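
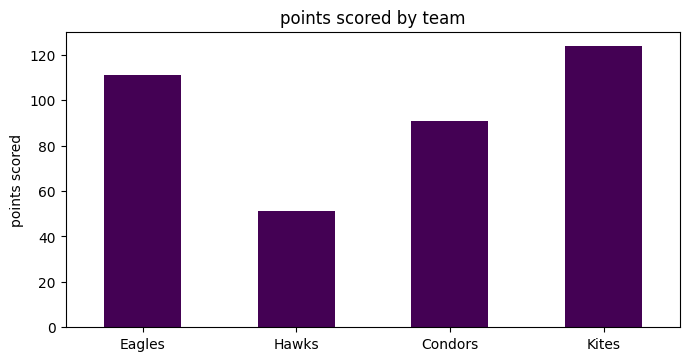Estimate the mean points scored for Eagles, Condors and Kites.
≈ 113

(120 + 100 + 120) / 3 ≈ 113.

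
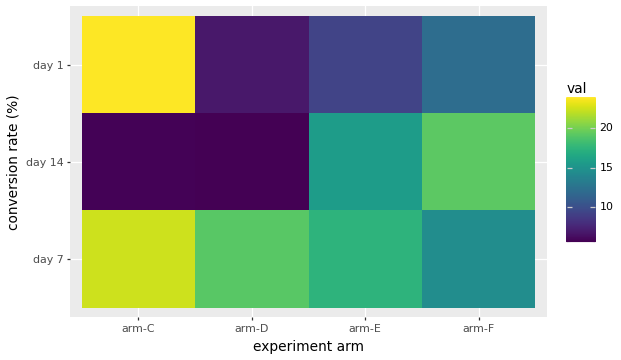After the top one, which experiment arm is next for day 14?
arm-E

Top 3 for day 14: arm-F ≈ 20, arm-E ≈ 16, arm-C ≈ 6.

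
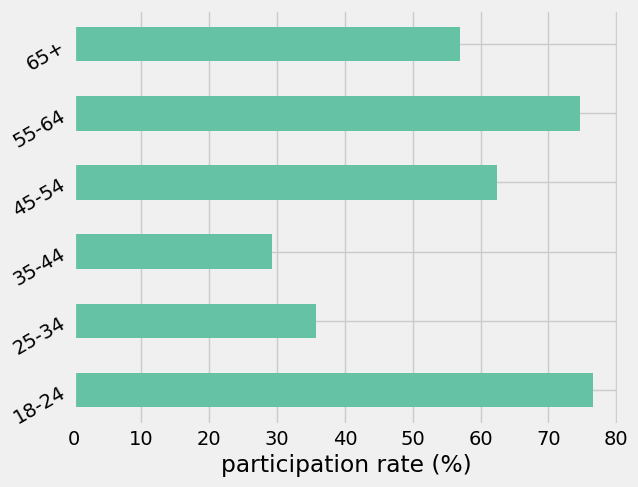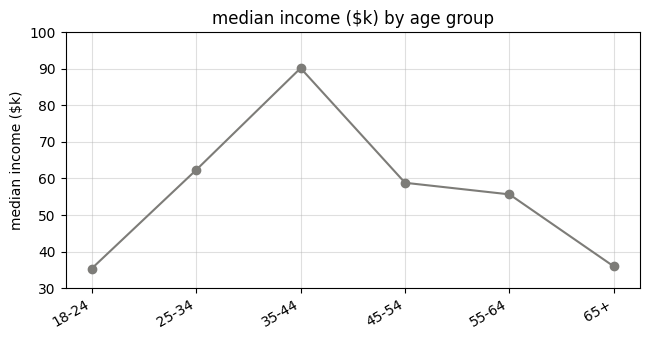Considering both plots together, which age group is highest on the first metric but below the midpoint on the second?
18-24

Chart 2 median median income ($k) ≈ 60; below-median age groups: 18-24, 55-64, 65+. Among those, 18-24 has the highest participation rate (%) (≈ 80).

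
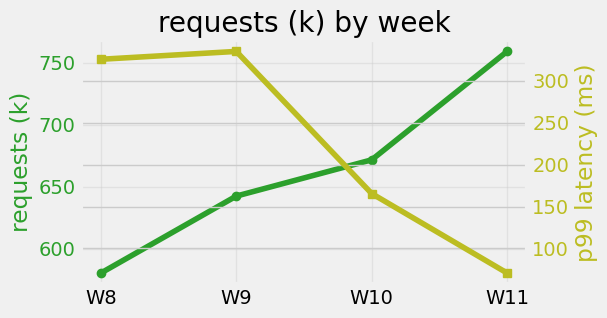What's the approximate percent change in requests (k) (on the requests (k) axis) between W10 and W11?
≈ +11.8%

W10 ≈ 680, W11 ≈ 760; (760 − 680) / 680 ≈ +11.8%.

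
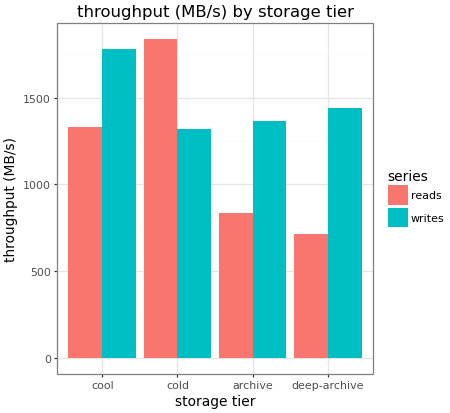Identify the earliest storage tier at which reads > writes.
cold

cool: reads ≈ 1400 vs writes ≈ 1800 (not yet); cold: reads ≈ 1800 vs writes ≈ 1400 (first crossover).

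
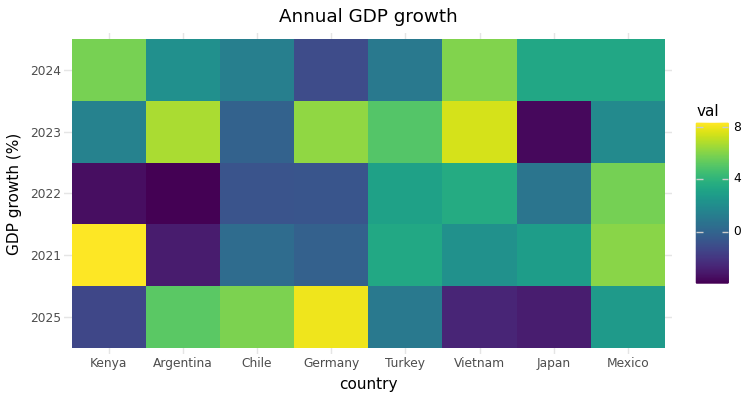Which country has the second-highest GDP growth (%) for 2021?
Top 3 for 2021: Kenya ≈ 8, Mexico ≈ 6, Turkey ≈ 4.

Mexico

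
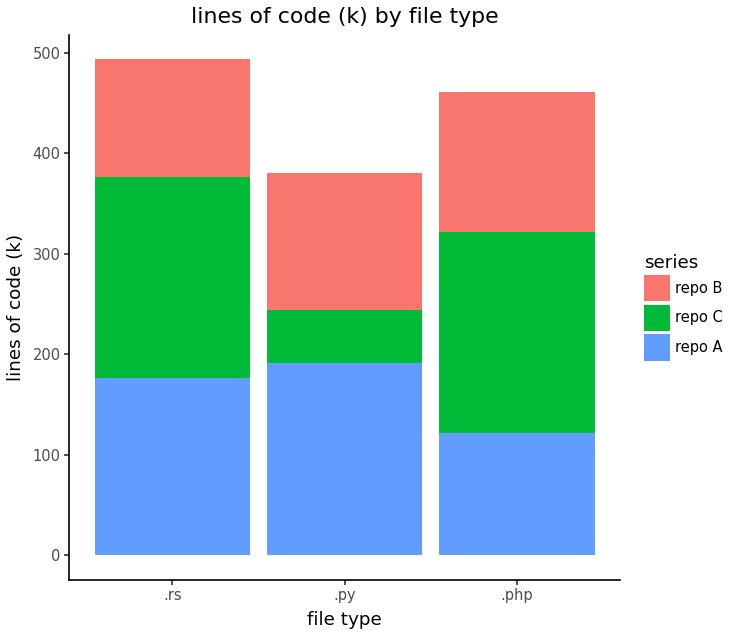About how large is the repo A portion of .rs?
≈ 200

repo A top ≈ 200, bottom ≈ 0; segment ≈ 200.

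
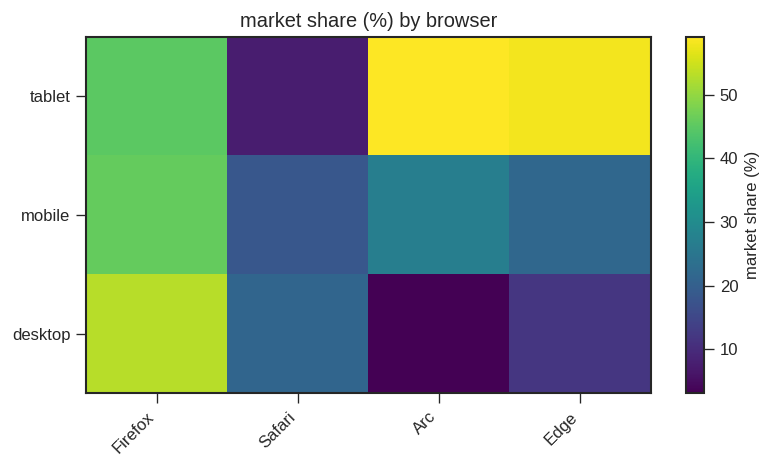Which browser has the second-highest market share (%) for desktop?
Top 3 for desktop: Firefox ≈ 55, Safari ≈ 20, Edge ≈ 10.

Safari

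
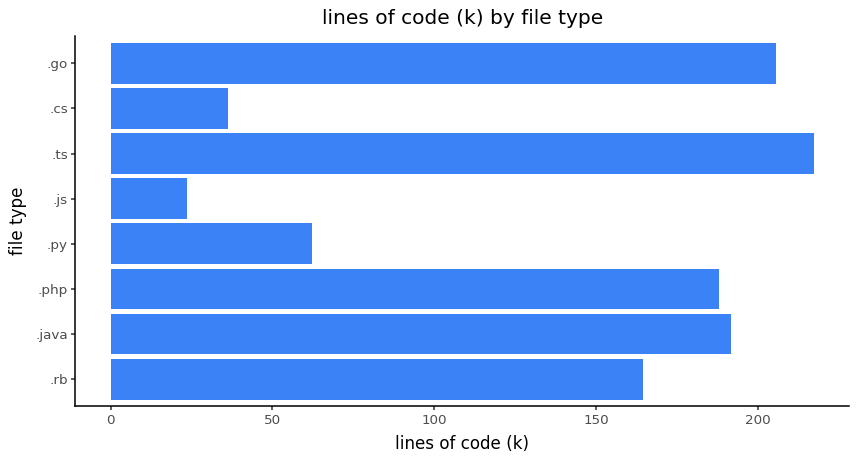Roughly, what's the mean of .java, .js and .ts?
(200 + 20 + 220) / 3 ≈ 147.

≈ 147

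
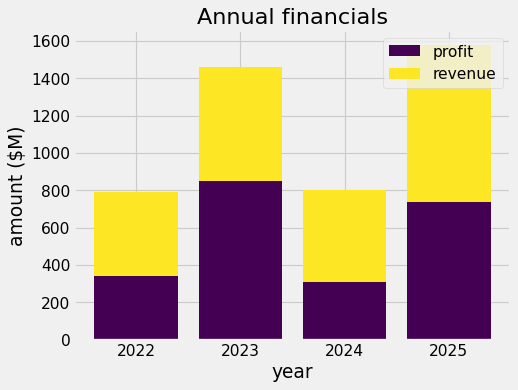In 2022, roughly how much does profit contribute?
profit top ≈ 400, bottom ≈ 0; segment ≈ 400.

≈ 400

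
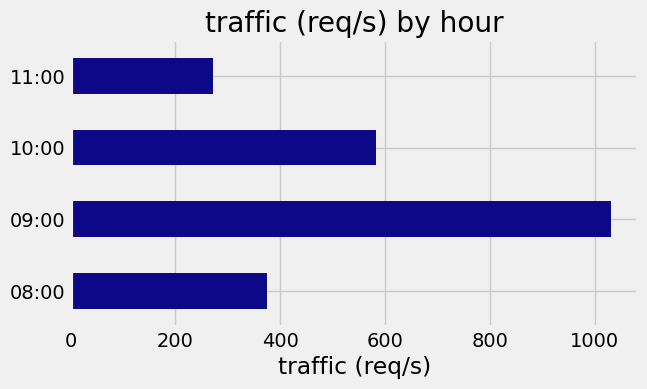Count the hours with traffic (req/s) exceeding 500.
Above 500: 09:00, 10:00.

2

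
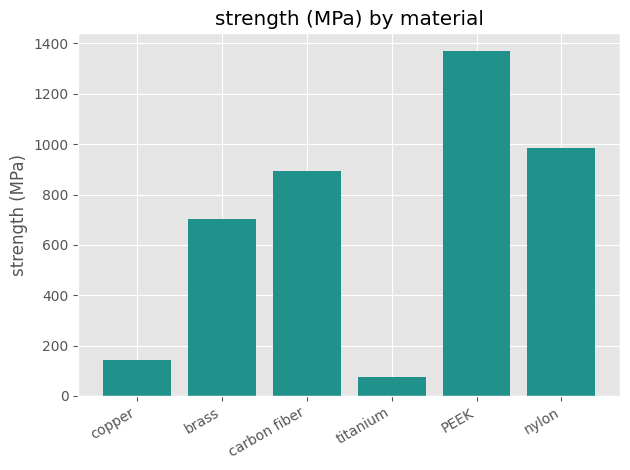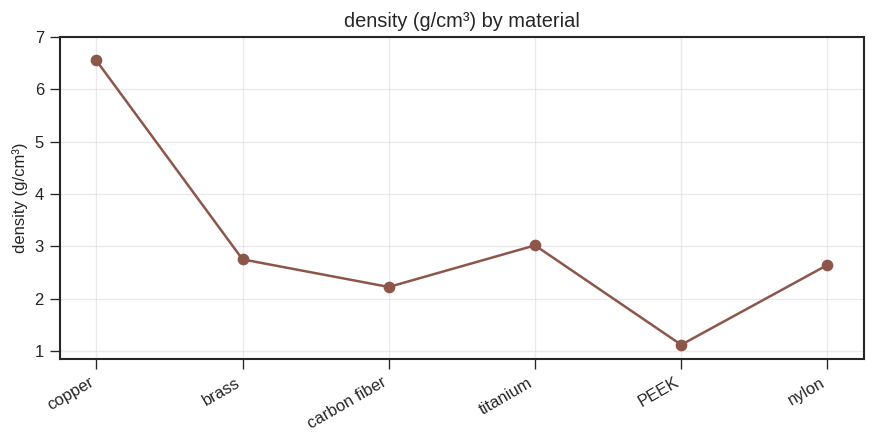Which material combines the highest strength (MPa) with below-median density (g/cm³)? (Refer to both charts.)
Chart 2 median density (g/cm³) ≈ 3; below-median materials: carbon fiber, PEEK, nylon. Among those, PEEK has the highest strength (MPa) (≈ 1400).

PEEK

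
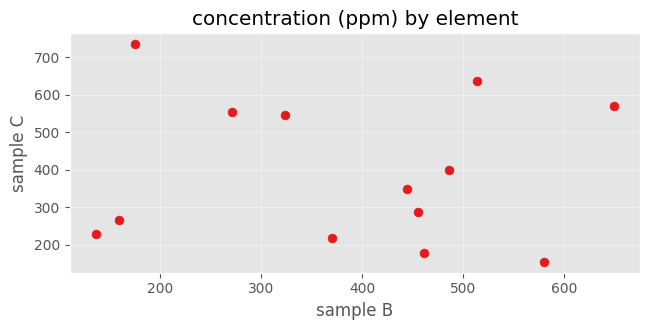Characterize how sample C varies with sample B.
Points are roughly uncorrelated; weak (|r| ≈ 0.1).

no clear correlation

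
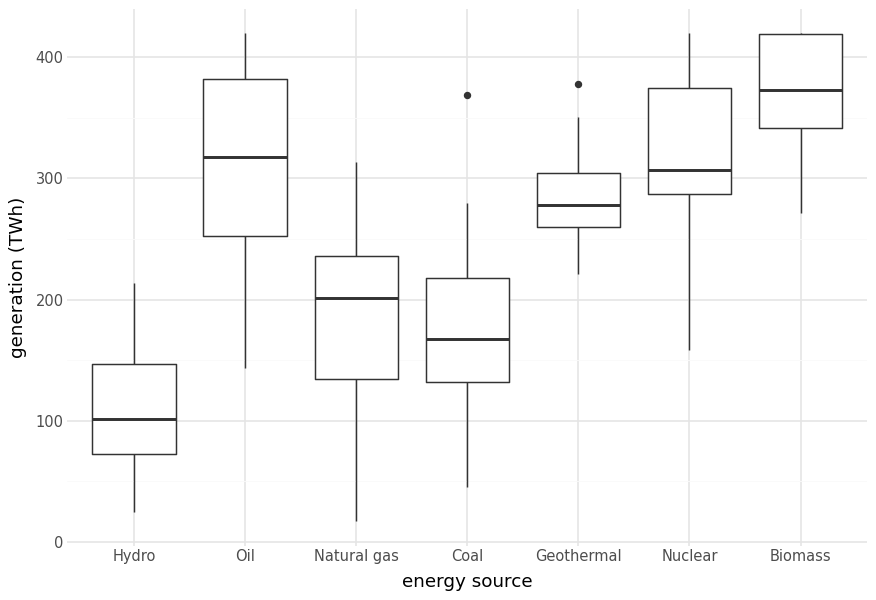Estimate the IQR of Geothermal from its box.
Q3 ≈ 300, Q1 ≈ 250; IQR ≈ 50.

≈ 50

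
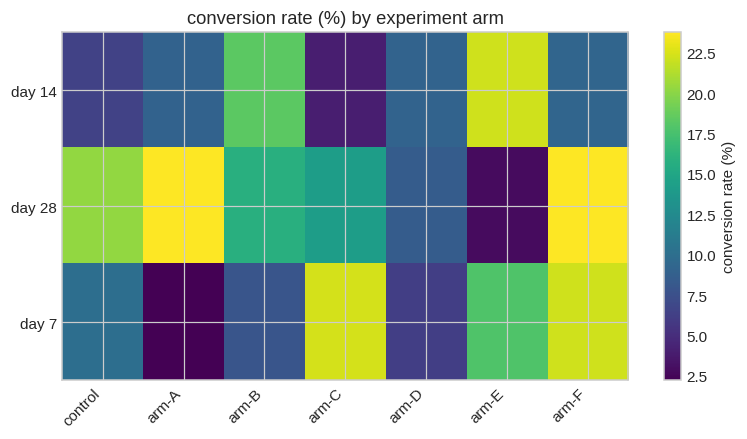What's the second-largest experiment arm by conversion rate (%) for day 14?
arm-B

Top 3 for day 14: arm-E ≈ 22, arm-B ≈ 18, arm-F ≈ 10.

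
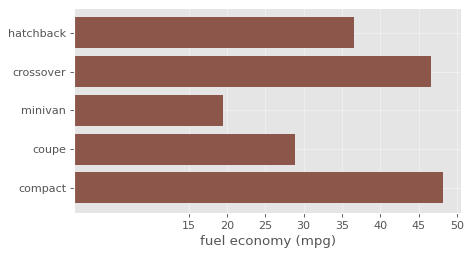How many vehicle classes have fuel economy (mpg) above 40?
Above 40: crossover, compact.

2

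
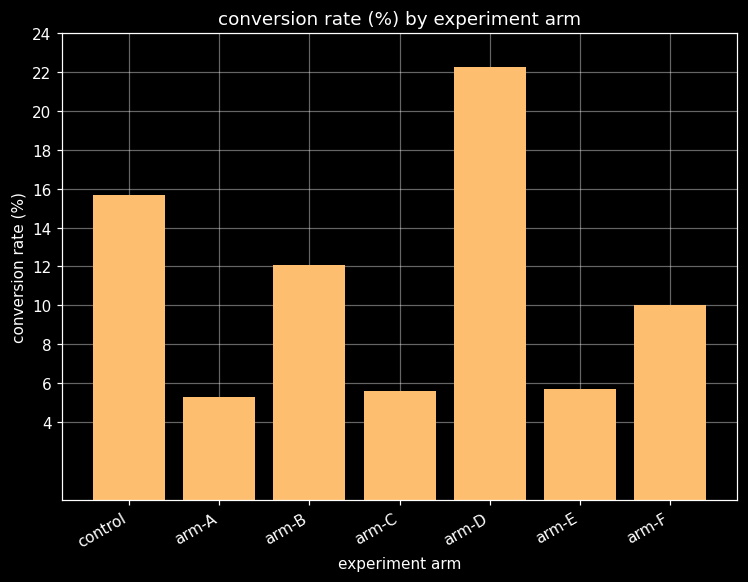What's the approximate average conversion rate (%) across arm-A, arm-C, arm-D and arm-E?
(6 + 6 + 22 + 6) / 4 ≈ 10.

≈ 10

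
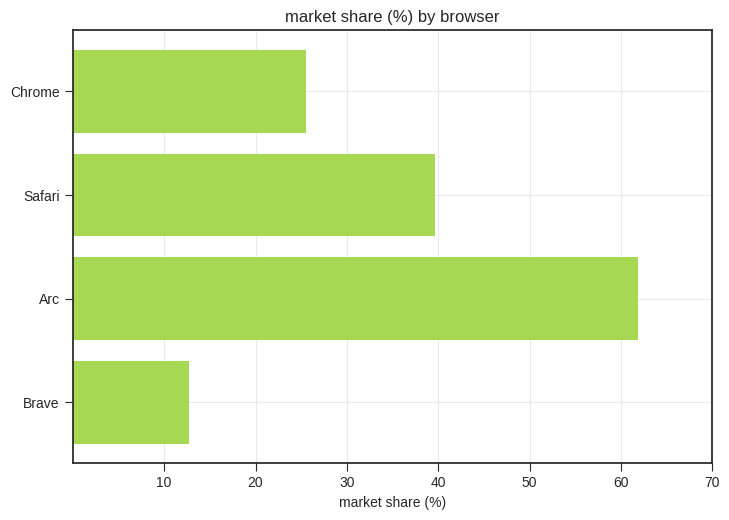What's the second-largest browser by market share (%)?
Top 3: Arc ≈ 60, Safari ≈ 40, Chrome ≈ 30.

Safari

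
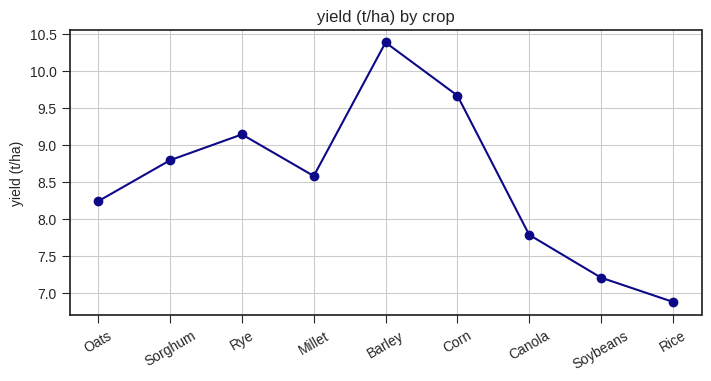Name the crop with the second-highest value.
Top 3: Barley ≈ 10.5, Corn ≈ 9.5, Rye ≈ 9.0.

Corn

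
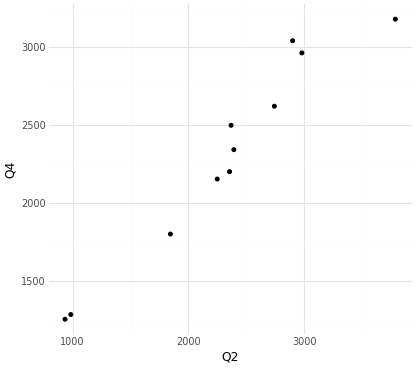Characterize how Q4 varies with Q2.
Points are positively correlated; strong (|r| ≈ 1.0).

positive, strong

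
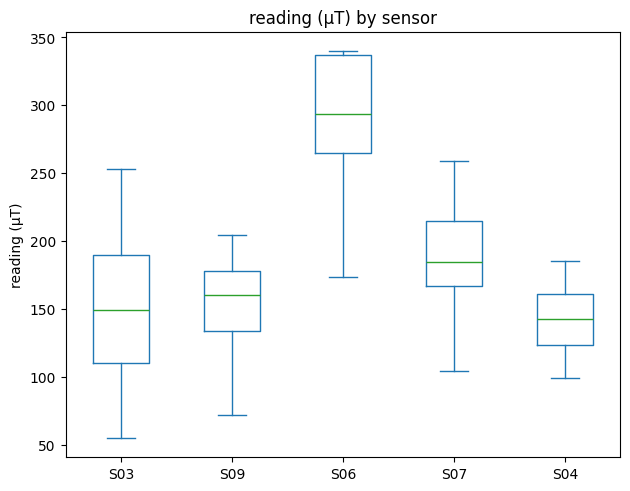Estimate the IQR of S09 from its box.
≈ 40

Q3 ≈ 180, Q1 ≈ 140; IQR ≈ 40.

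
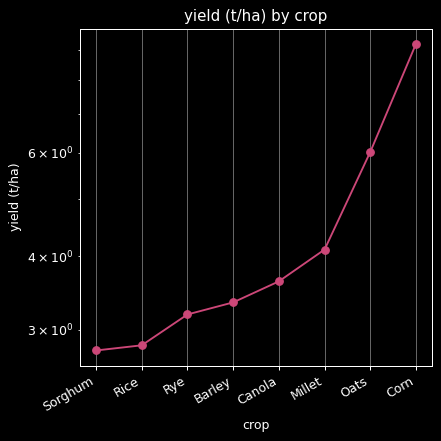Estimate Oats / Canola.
Oats ≈ 6, Canola ≈ 4; 6/4 ≈ 1.5.

≈ 1.5×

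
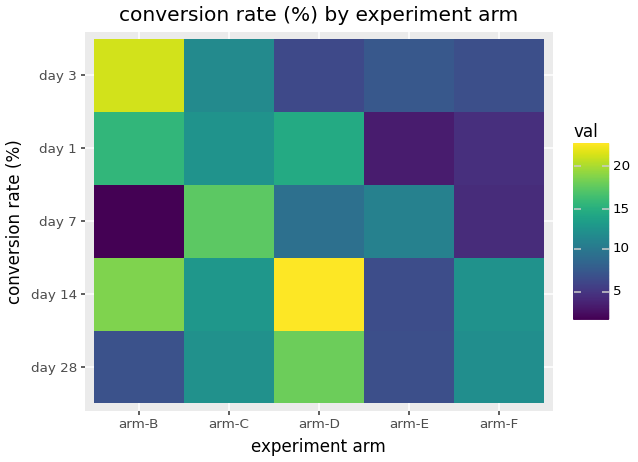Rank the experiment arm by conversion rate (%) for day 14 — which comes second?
Top 3 for day 14: arm-D ≈ 22, arm-B ≈ 18, arm-C ≈ 12.

arm-B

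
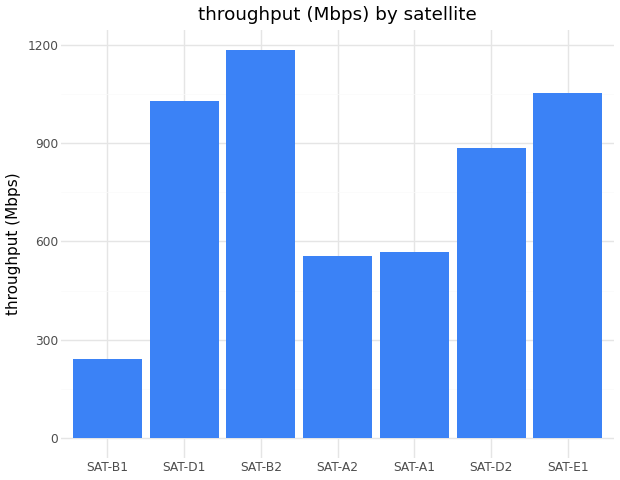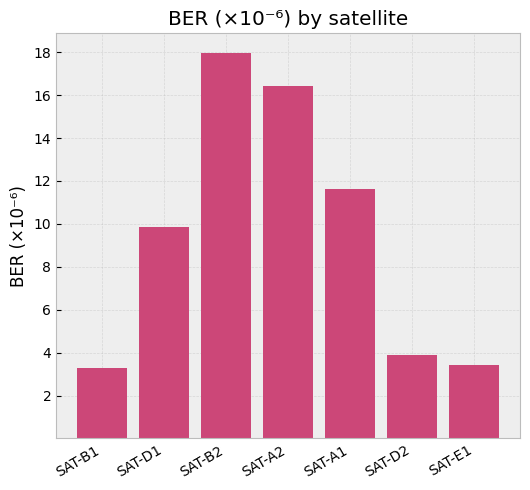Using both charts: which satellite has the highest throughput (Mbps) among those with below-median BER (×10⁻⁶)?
Chart 2 median BER (×10⁻⁶) ≈ 10; below-median satellites: SAT-B1, SAT-D2, SAT-E1. Among those, SAT-E1 has the highest throughput (Mbps) (≈ 1000).

SAT-E1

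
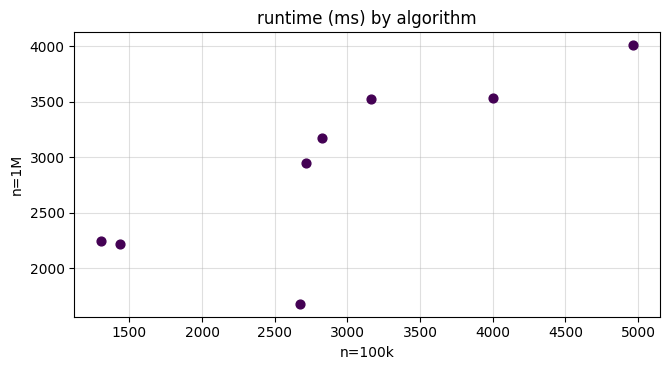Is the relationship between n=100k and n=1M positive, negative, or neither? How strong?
Points are positively correlated; strong (|r| ≈ 0.8).

positive, strong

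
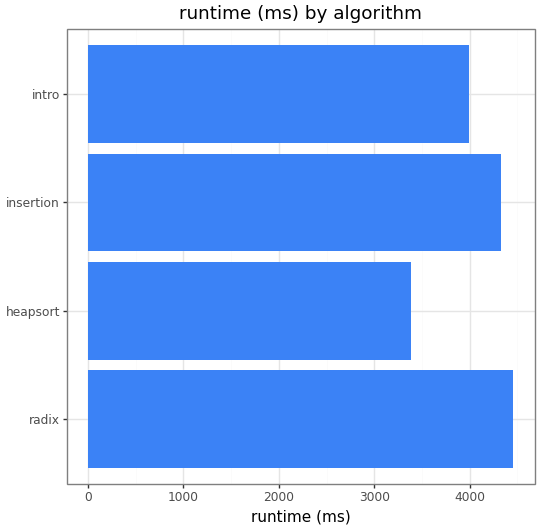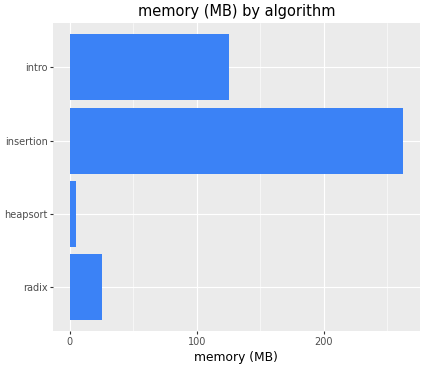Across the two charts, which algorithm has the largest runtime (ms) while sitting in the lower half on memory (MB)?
Chart 2 median memory (MB) ≈ 75; below-median algorithms: radix, heapsort. Among those, radix has the highest runtime (ms) (≈ 4500).

radix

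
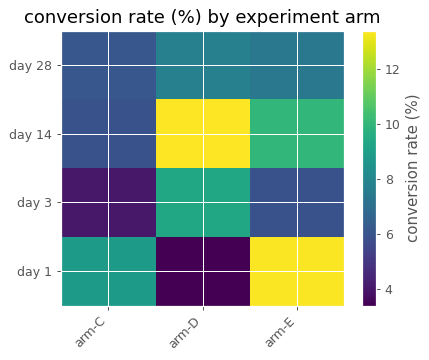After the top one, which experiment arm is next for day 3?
Top 3 for day 3: arm-D ≈ 9, arm-E ≈ 6, arm-C ≈ 4.

arm-E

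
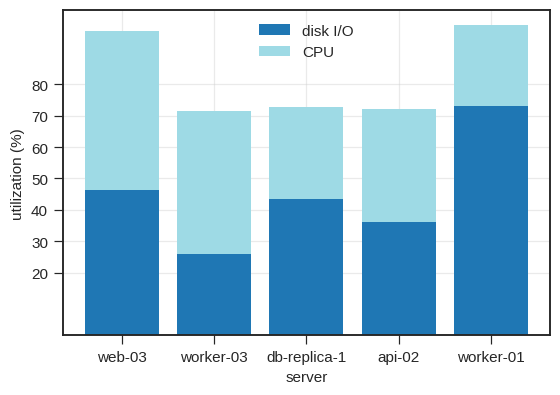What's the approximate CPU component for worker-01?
≈ 30

CPU top ≈ 100, bottom ≈ 70; segment ≈ 30.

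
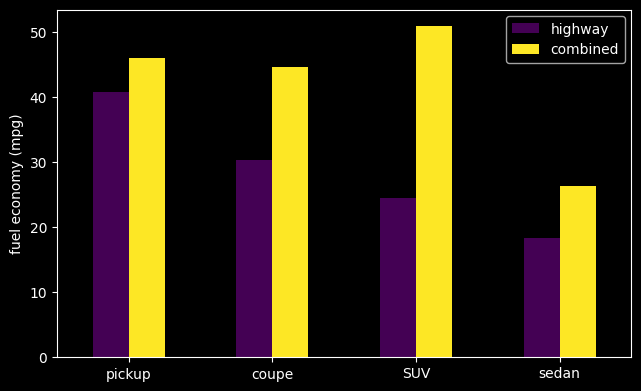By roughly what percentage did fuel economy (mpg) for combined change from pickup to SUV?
pickup ≈ 45, SUV ≈ 50; (50 − 45) / 45 ≈ +11.1%.

≈ +11.1%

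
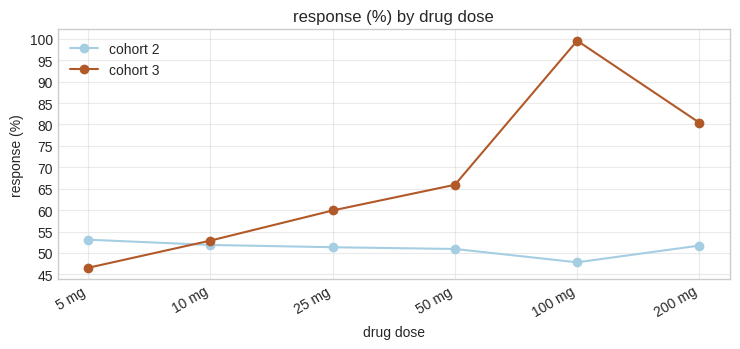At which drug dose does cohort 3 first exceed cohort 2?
5 mg: cohort 3 ≈ 45 vs cohort 2 ≈ 55 (not yet); 10 mg: cohort 3 ≈ 55 vs cohort 2 ≈ 50 (first crossover).

10 mg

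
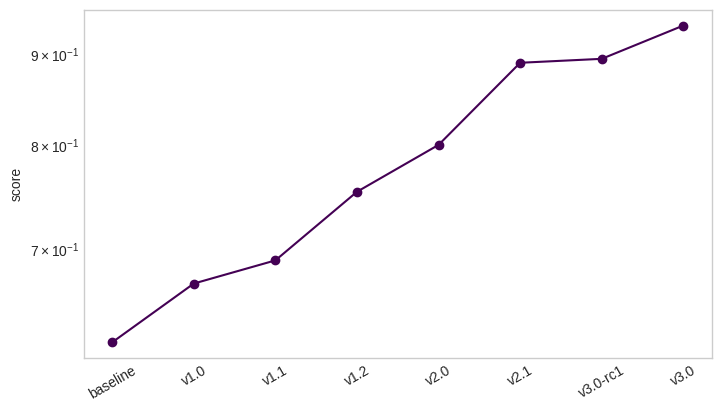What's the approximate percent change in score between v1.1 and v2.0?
v1.1 ≈ 0.70, v2.0 ≈ 0.80; (0.80 − 0.70) / 0.70 ≈ +14.3%.

≈ +14.3%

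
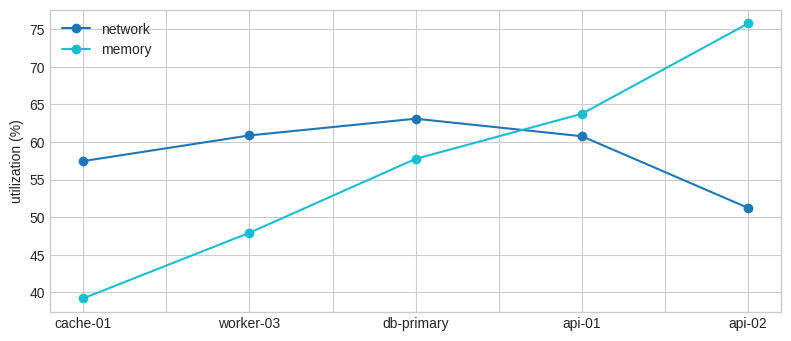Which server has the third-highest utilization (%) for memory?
Top 4 for memory: api-02 ≈ 75, api-01 ≈ 65, db-primary ≈ 60, worker-03 ≈ 50.

db-primary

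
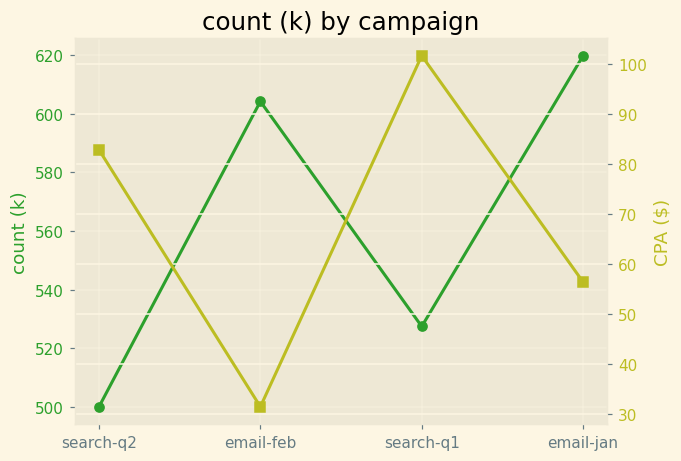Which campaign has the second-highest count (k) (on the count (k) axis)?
Top 3 (on the count (k) axis): email-jan ≈ 620, email-feb ≈ 600, search-q1 ≈ 530.

email-feb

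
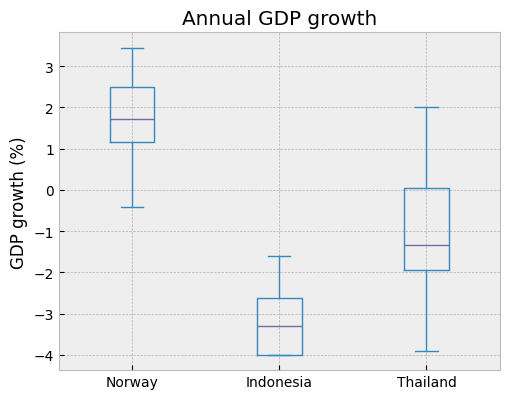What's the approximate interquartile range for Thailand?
Q3 ≈ 0.0, Q1 ≈ -2.0; IQR ≈ 2.0.

≈ 2.0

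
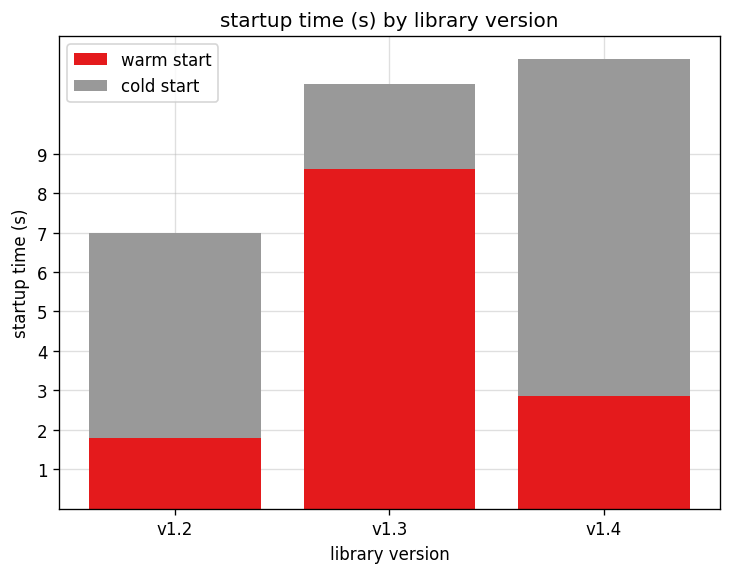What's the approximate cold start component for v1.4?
≈ 8

cold start top ≈ 11, bottom ≈ 3; segment ≈ 8.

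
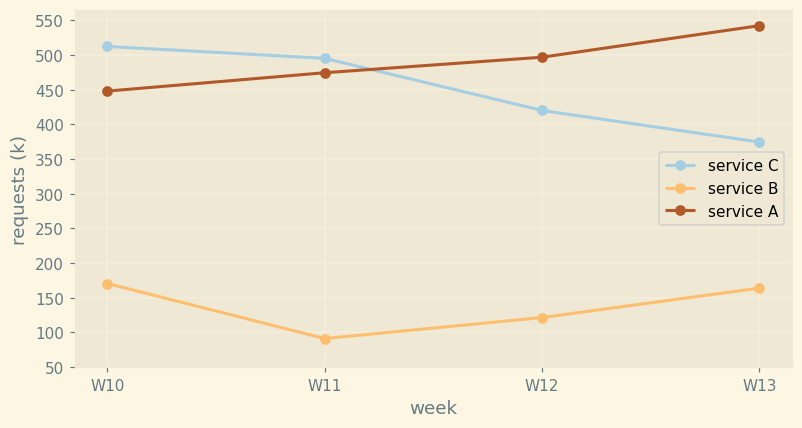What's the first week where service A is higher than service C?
W12

W11: service A ≈ 450 vs service C ≈ 500 (not yet); W12: service A ≈ 500 vs service C ≈ 400 (first crossover).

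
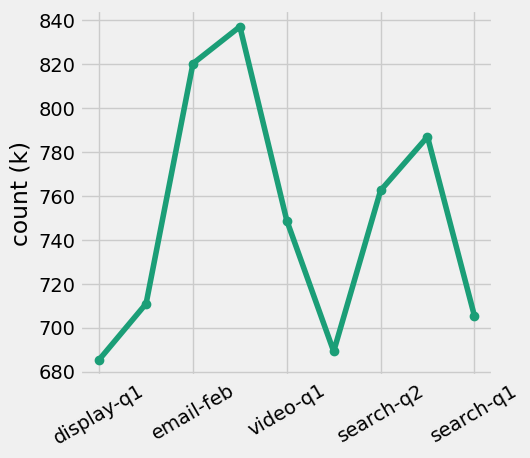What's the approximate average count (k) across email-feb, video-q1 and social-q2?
≈ 780

(820 + 740 + 780) / 3 ≈ 780.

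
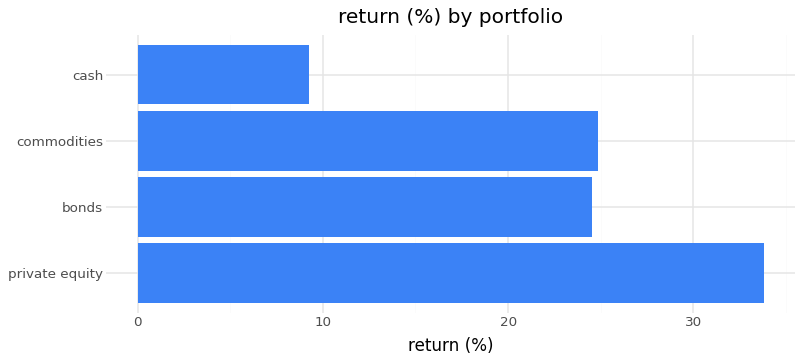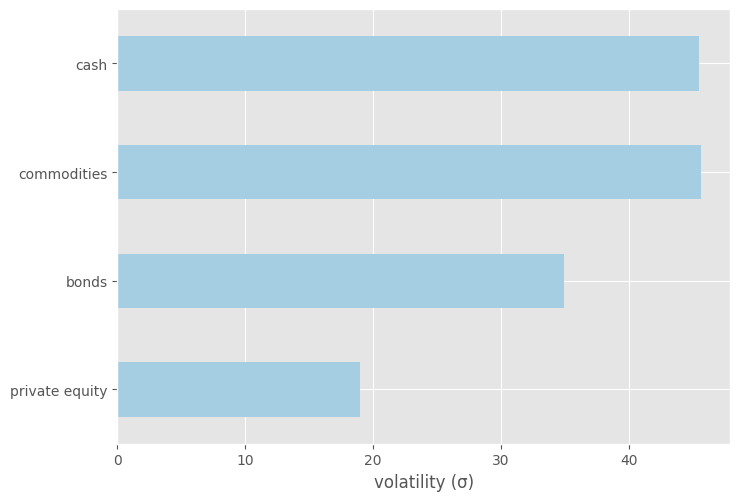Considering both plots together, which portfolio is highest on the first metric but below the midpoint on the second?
Chart 2 median volatility (σ) ≈ 40; below-median portfolios: private equity, bonds. Among those, private equity has the highest return (%) (≈ 35).

private equity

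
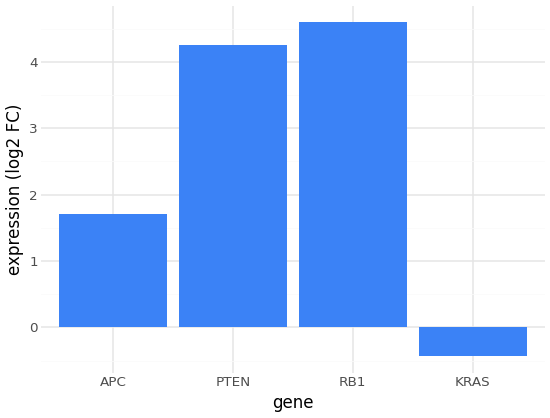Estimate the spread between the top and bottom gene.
≈ 5.0

Max RB1 ≈ 4.5, min KRAS ≈ -0.5; range ≈ 5.0.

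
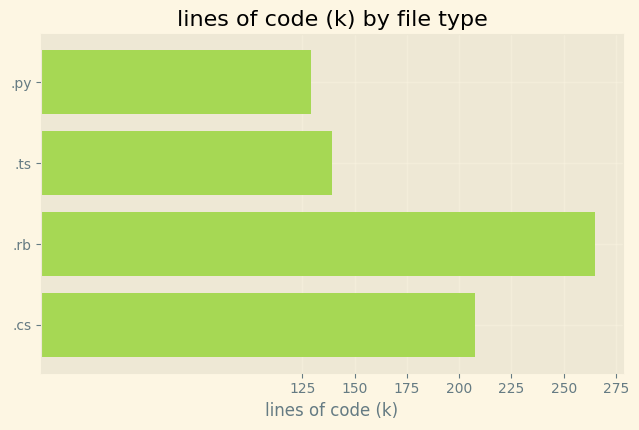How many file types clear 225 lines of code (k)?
1

Above 225: .rb.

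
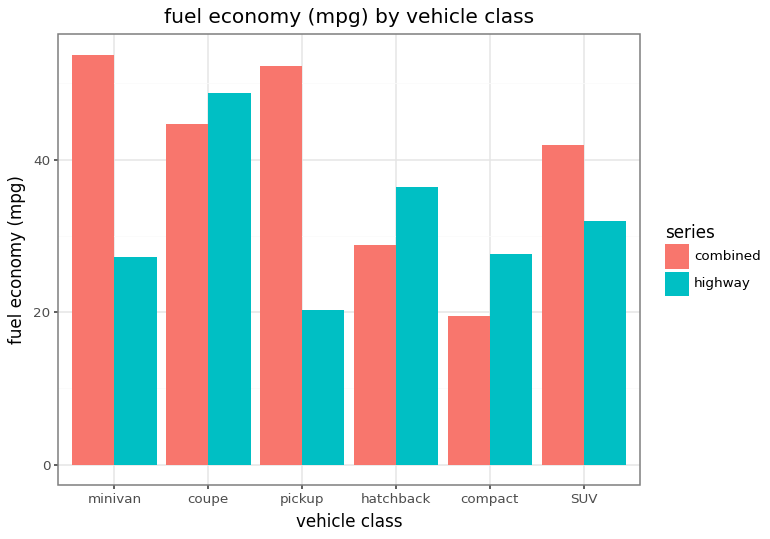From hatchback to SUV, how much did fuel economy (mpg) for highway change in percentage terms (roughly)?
≈ -14.3%

hatchback ≈ 35, SUV ≈ 30; (30 − 35) / 35 ≈ -14.3%.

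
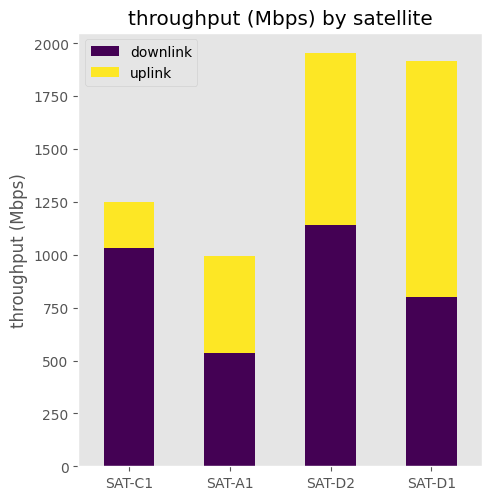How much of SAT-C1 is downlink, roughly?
downlink top ≈ 1000, bottom ≈ 0; segment ≈ 1000.

≈ 1000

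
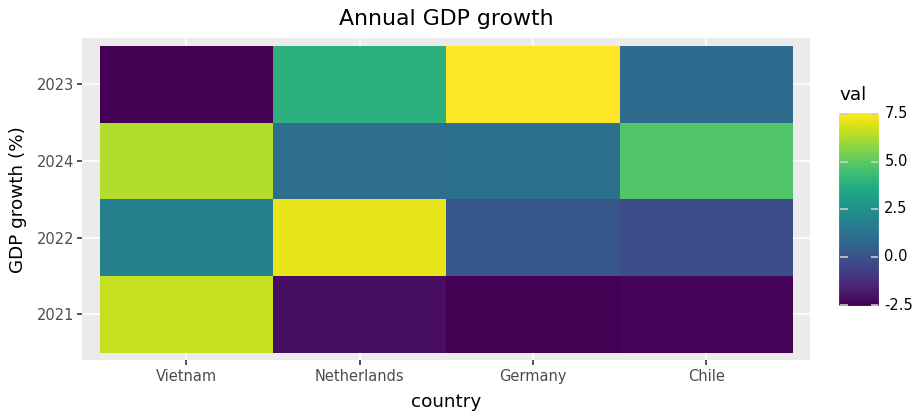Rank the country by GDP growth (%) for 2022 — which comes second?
Top 3 for 2022: Netherlands ≈ 7, Vietnam ≈ 2, Germany ≈ 0.

Vietnam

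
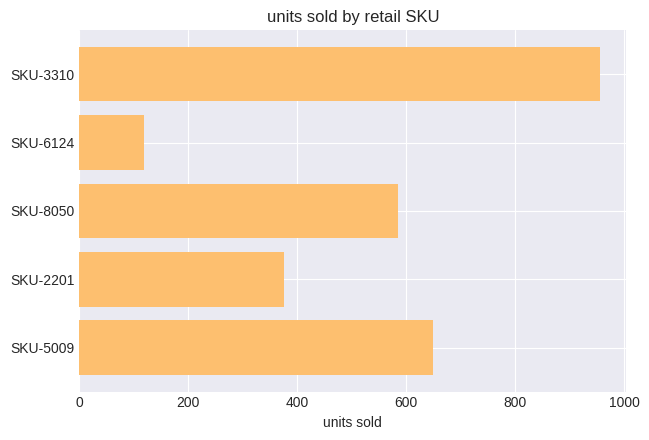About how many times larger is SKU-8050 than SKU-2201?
≈ 1.5×

SKU-8050 ≈ 600, SKU-2201 ≈ 400; 600/400 ≈ 1.5.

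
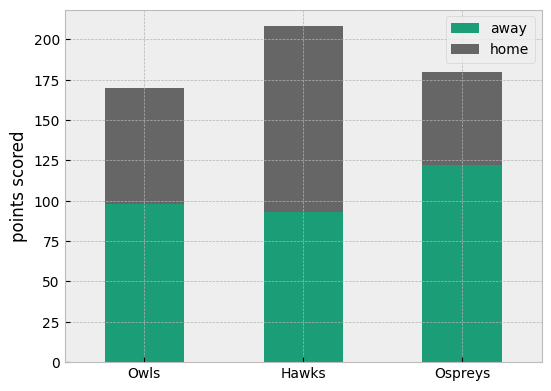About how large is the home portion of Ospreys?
≈ 60

home top ≈ 180, bottom ≈ 120; segment ≈ 60.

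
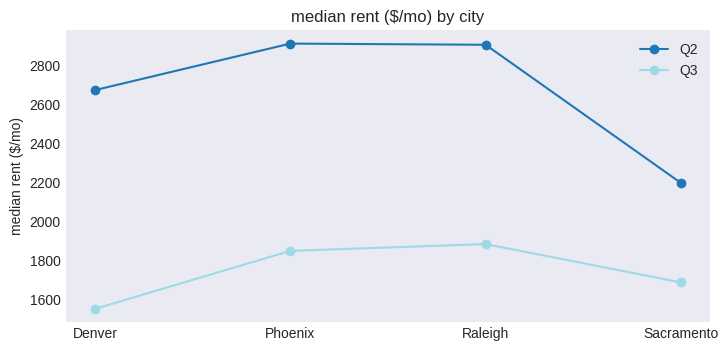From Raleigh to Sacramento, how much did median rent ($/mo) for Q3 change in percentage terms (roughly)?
≈ -11.1%

Raleigh ≈ 1800, Sacramento ≈ 1600; (1600 − 1800) / 1800 ≈ -11.1%.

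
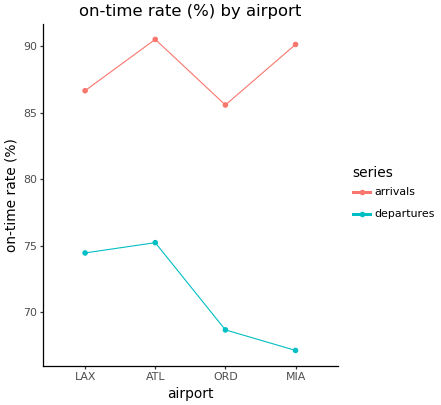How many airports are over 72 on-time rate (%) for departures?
Above 72: LAX, ATL.

2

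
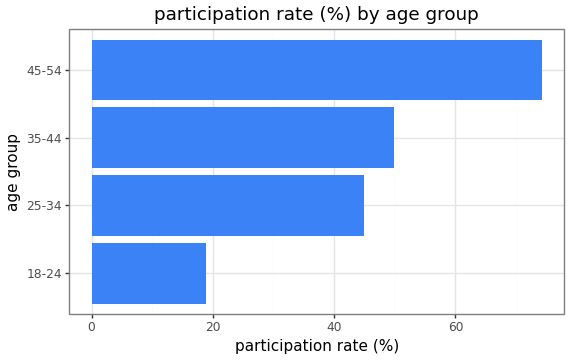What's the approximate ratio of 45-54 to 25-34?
45-54 ≈ 70, 25-34 ≈ 40; 70/40 ≈ 1.75.

≈ 1.75×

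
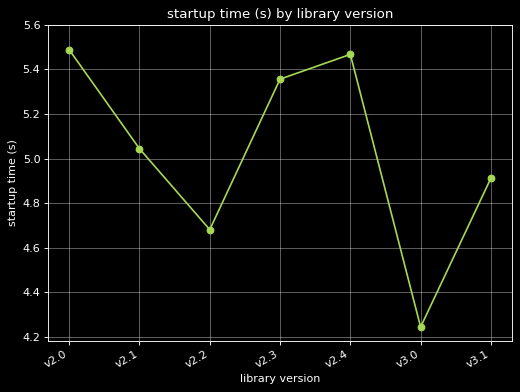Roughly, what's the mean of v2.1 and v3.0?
(5.0 + 4.2) / 2 ≈ 4.6.

≈ 4.6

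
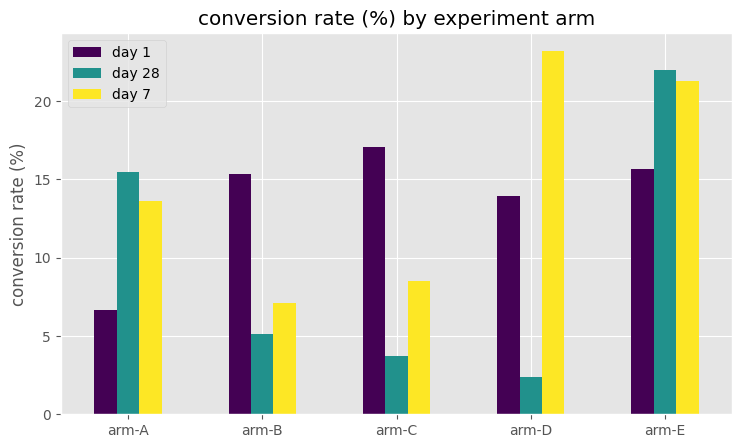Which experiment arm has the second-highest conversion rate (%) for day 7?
Top 3 for day 7: arm-D ≈ 24, arm-E ≈ 22, arm-A ≈ 14.

arm-E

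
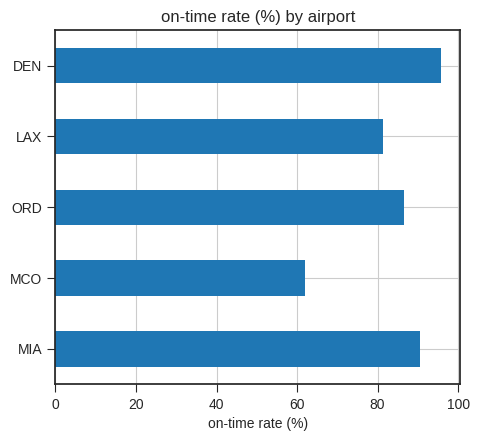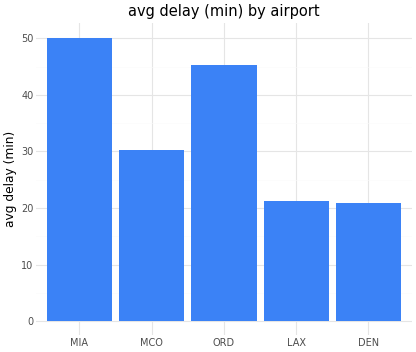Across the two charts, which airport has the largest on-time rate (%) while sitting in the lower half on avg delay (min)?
Chart 2 median avg delay (min) ≈ 30; below-median airports: LAX, DEN. Among those, DEN has the highest on-time rate (%) (≈ 100).

DEN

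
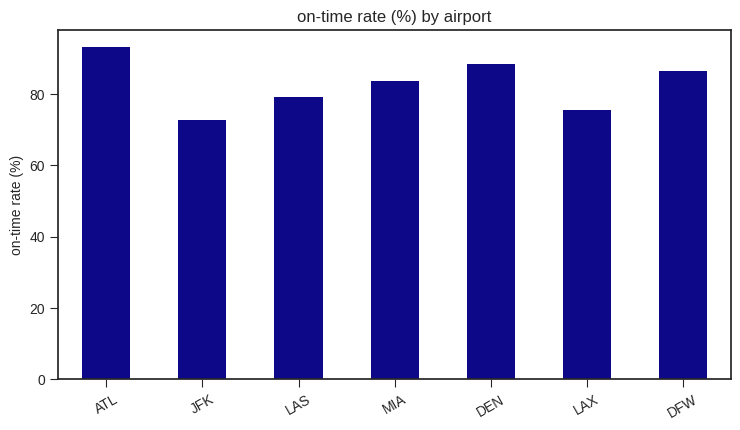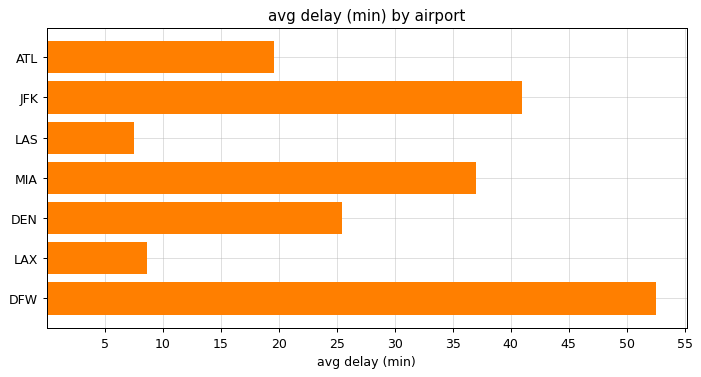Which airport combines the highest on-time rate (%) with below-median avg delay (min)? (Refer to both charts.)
Chart 2 median avg delay (min) ≈ 25; below-median airports: ATL, LAS, LAX. Among those, ATL has the highest on-time rate (%) (≈ 90).

ATL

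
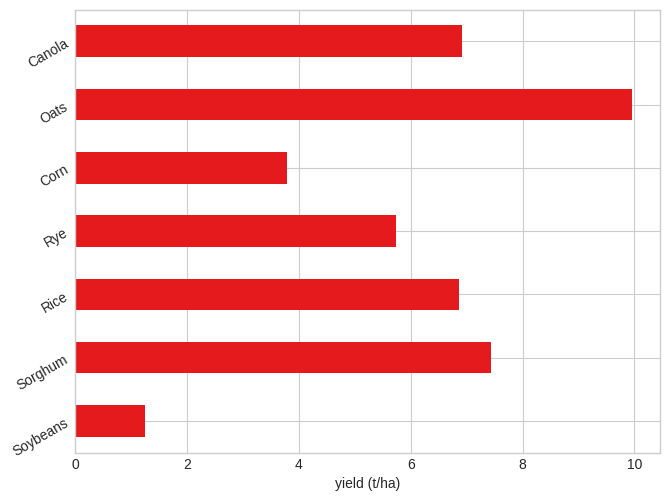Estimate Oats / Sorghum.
Oats ≈ 10, Sorghum ≈ 7; 10/7 ≈ 1.43.

≈ 1.43×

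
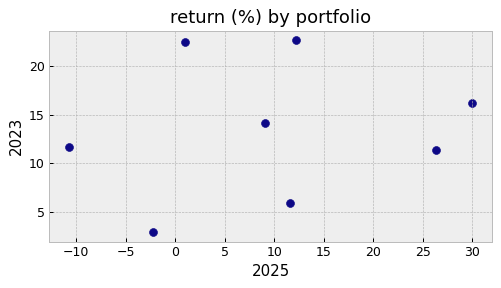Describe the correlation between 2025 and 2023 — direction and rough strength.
Points are roughly uncorrelated; weak (|r| ≈ 0.2).

no clear correlation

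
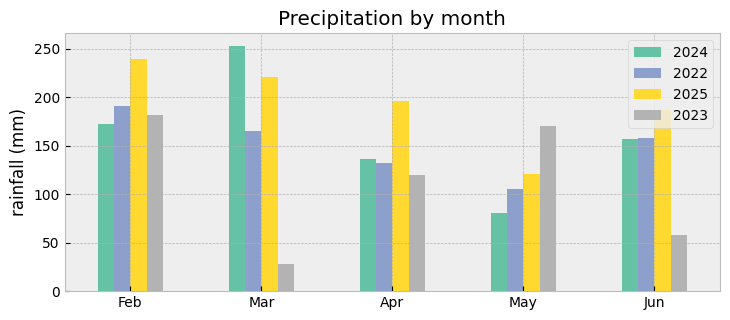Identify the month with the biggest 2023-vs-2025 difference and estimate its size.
Mar, ≈ 200 mm

Mar: 2023 ≈ 25, 2025 ≈ 225 → gap ≈ 200. Next-largest (Jun) is only ≈ 125.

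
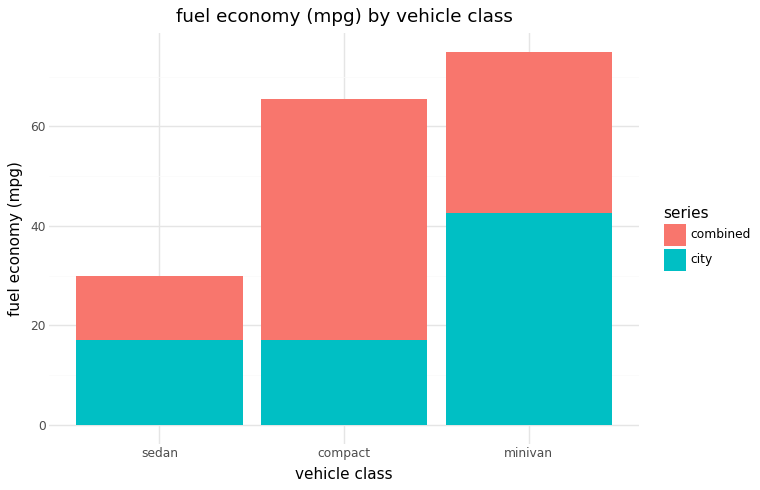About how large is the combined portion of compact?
≈ 50

combined top ≈ 70, bottom ≈ 20; segment ≈ 50.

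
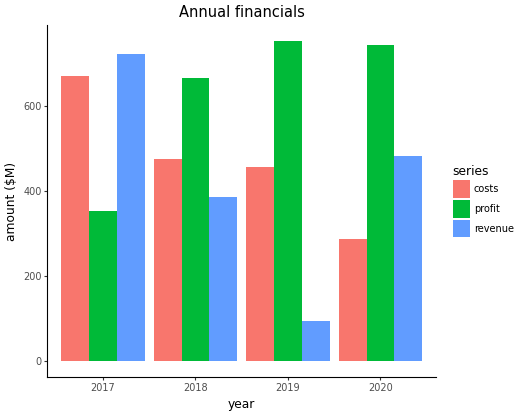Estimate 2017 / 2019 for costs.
2017 ≈ 700, 2019 ≈ 500; 700/500 ≈ 1.4.

≈ 1.4×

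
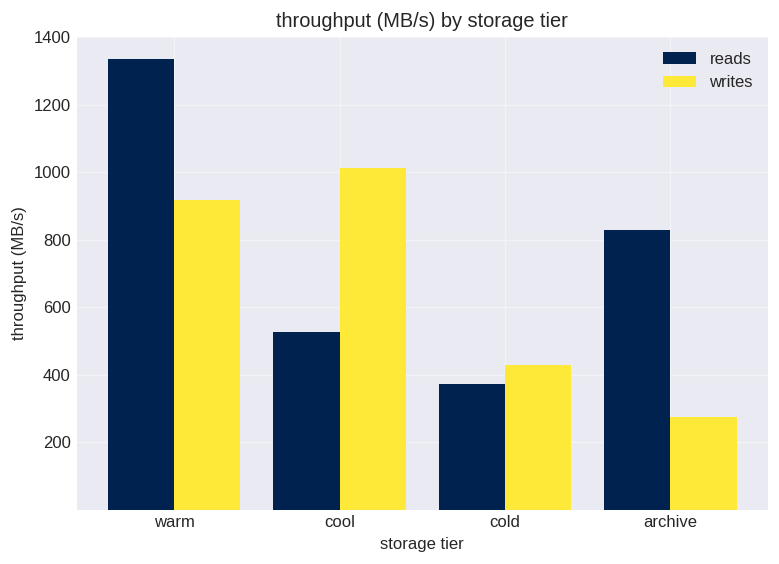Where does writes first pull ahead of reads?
cool

warm: writes ≈ 1000 vs reads ≈ 1400 (not yet); cool: writes ≈ 1000 vs reads ≈ 600 (first crossover).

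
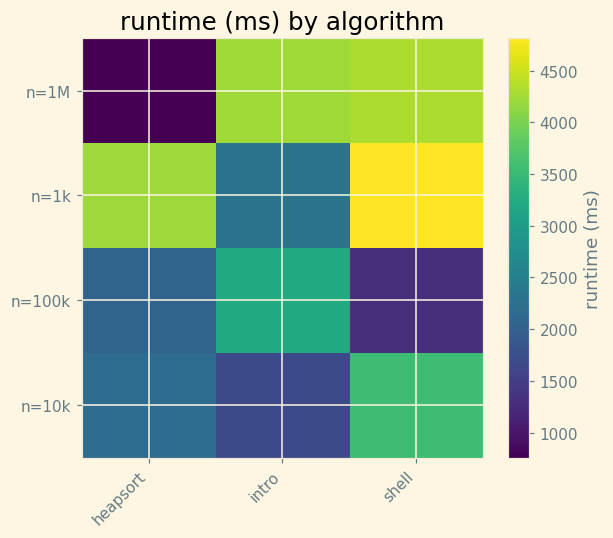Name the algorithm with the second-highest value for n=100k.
heapsort

Top 3 for n=100k: intro ≈ 3000, heapsort ≈ 2000, shell ≈ 1500.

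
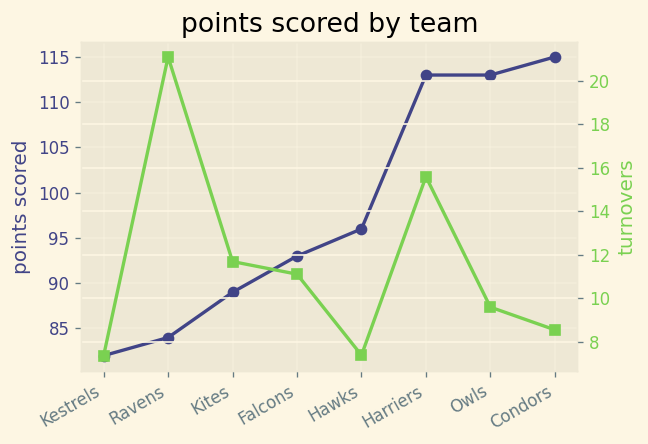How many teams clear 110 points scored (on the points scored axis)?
3

Above 110: Harriers, Owls, Condors.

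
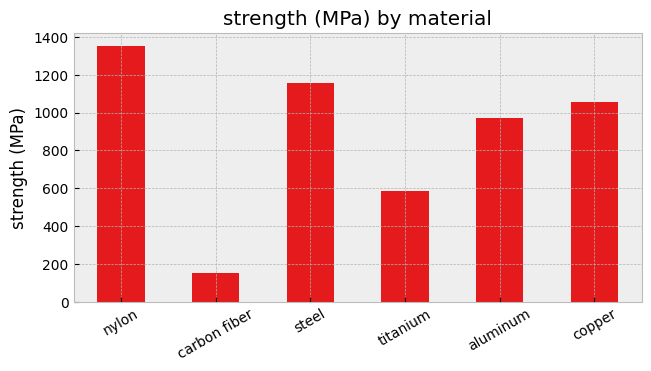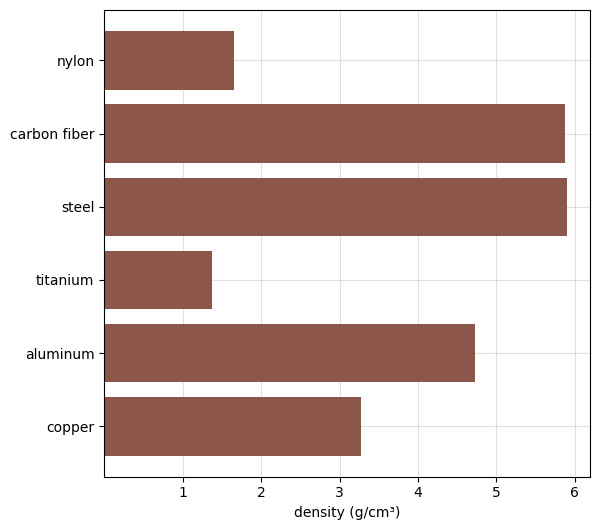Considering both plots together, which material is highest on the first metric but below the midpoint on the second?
nylon

Chart 2 median density (g/cm³) ≈ 4; below-median materials: nylon, titanium, copper. Among those, nylon has the highest strength (MPa) (≈ 1400).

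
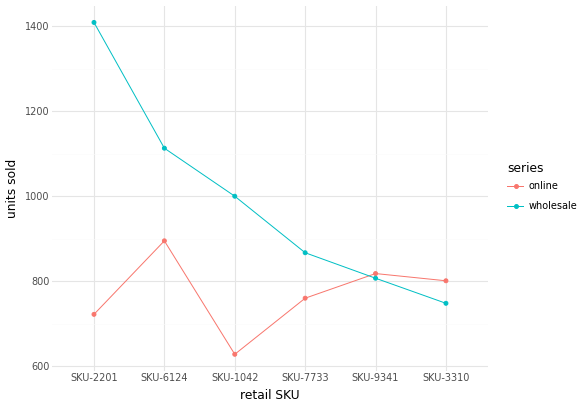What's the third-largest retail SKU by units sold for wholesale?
SKU-1042

Top 4 for wholesale: SKU-2201 ≈ 1400, SKU-6124 ≈ 1100, SKU-1042 ≈ 1000, SKU-7733 ≈ 900.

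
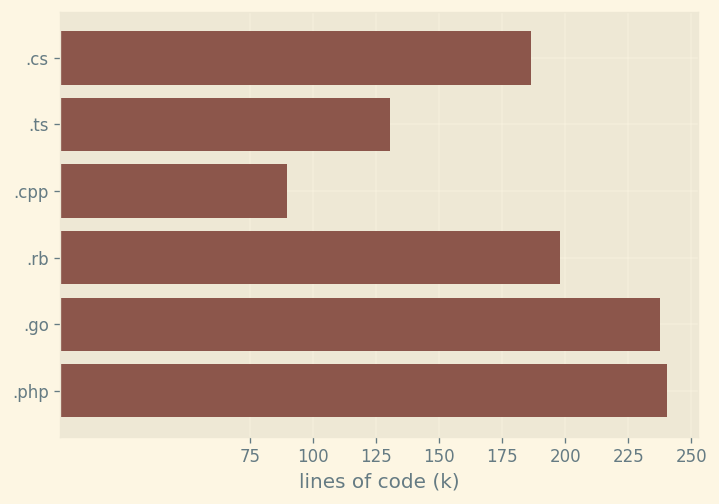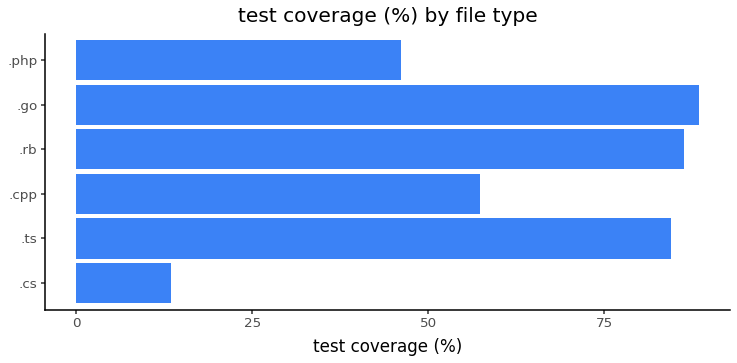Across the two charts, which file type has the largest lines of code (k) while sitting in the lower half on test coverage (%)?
Chart 2 median test coverage (%) ≈ 70; below-median file types: .cs, .cpp, .php. Among those, .php has the highest lines of code (k) (≈ 250).

.php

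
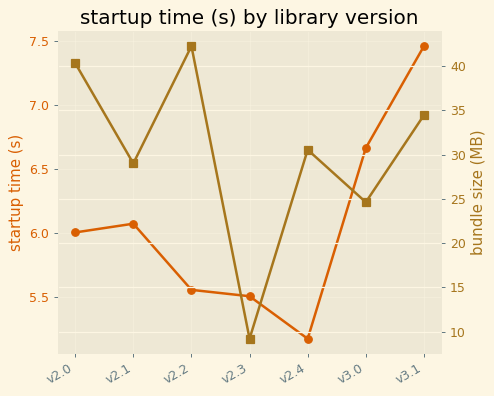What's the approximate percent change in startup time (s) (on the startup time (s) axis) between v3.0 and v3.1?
≈ +12.1%

v3.0 ≈ 6.6, v3.1 ≈ 7.4; (7.4 − 6.6) / 6.6 ≈ +12.1%.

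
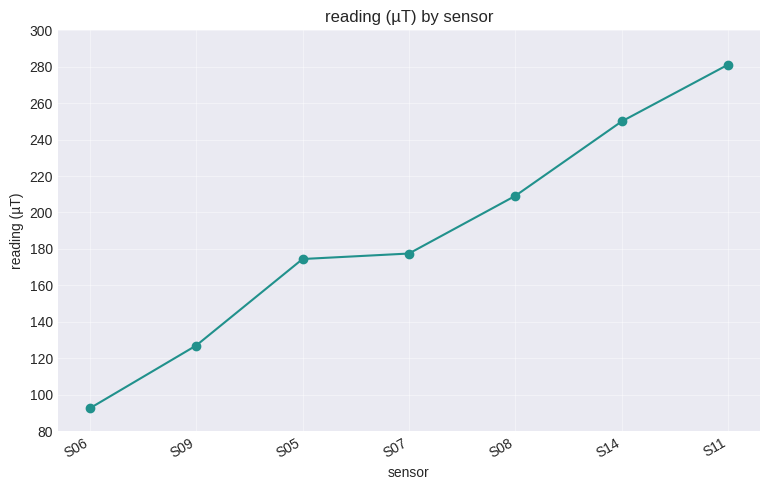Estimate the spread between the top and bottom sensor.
≈ 180

Max S11 ≈ 280, min S06 ≈ 100; range ≈ 180.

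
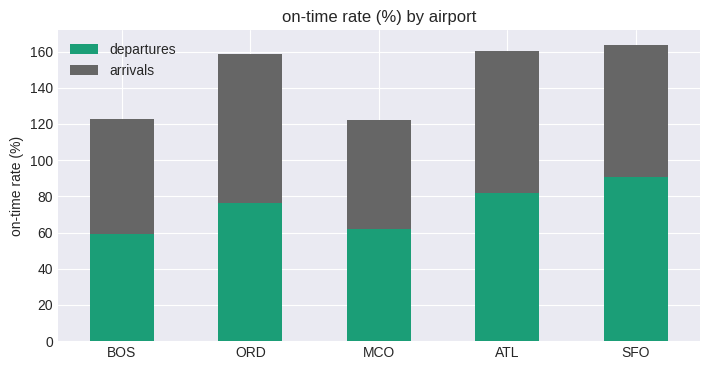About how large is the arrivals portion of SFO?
arrivals top ≈ 160, bottom ≈ 100; segment ≈ 60.

≈ 60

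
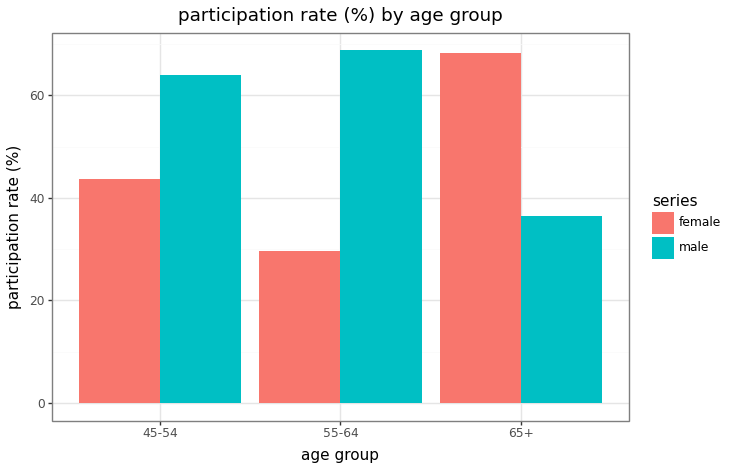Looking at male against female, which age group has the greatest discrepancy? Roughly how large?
55-64, ≈ 40 %

55-64: male ≈ 70, female ≈ 30 → gap ≈ 40. Next-largest (65+) is only ≈ 30.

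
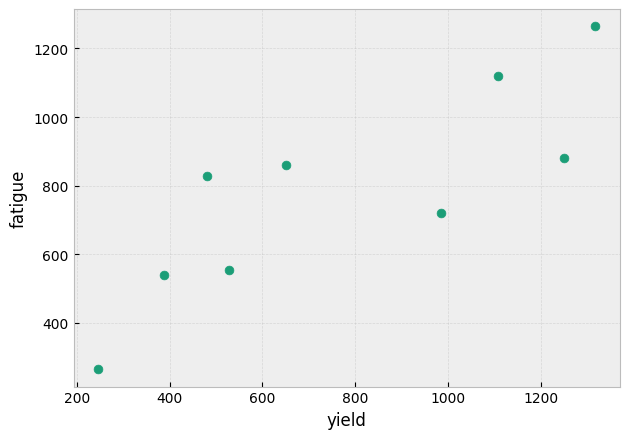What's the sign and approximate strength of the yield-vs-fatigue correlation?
positive, strong

Points are positively correlated; strong (|r| ≈ 0.8).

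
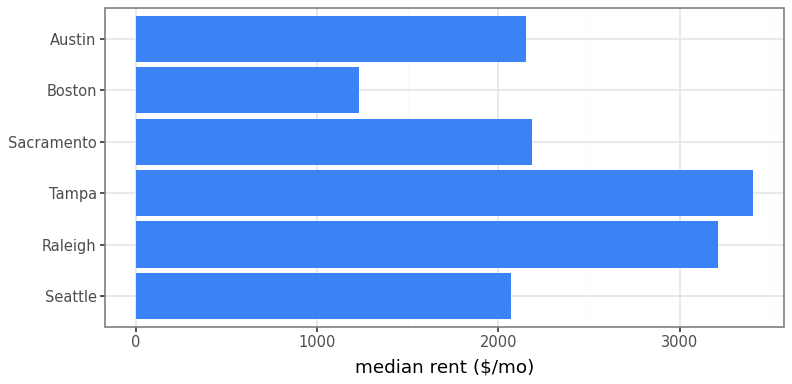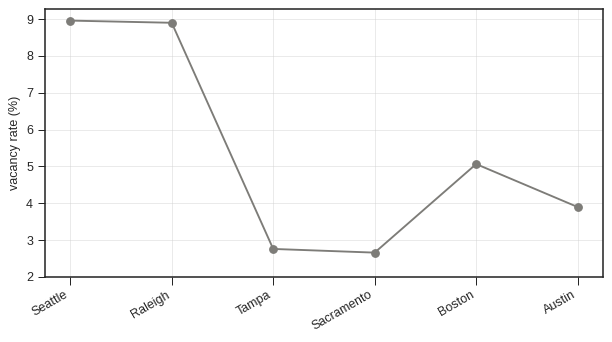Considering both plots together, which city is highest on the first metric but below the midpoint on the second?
Tampa

Chart 2 median vacancy rate (%) ≈ 4; below-median cities: Tampa, Sacramento, Austin. Among those, Tampa has the highest median rent ($/mo) (≈ 3500).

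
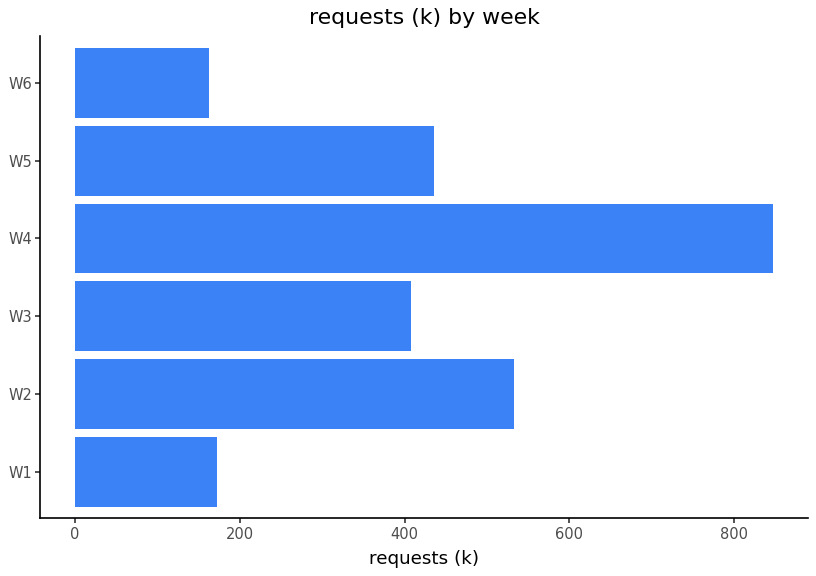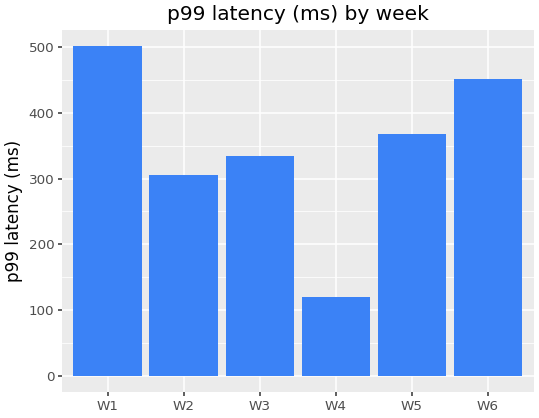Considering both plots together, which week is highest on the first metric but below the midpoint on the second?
Chart 2 median p99 latency (ms) ≈ 350; below-median weeks: W2, W3, W4. Among those, W4 has the highest requests (k) (≈ 800).

W4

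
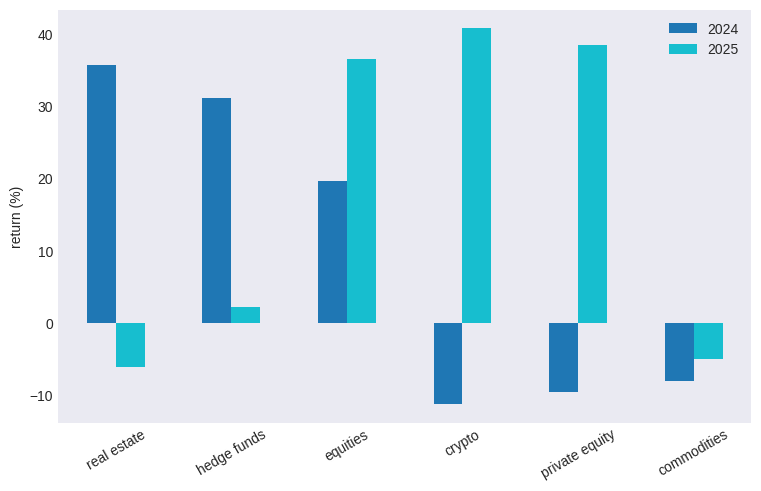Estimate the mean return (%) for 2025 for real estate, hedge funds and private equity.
≈ 12

(-5 + 0 + 40) / 3 ≈ 12.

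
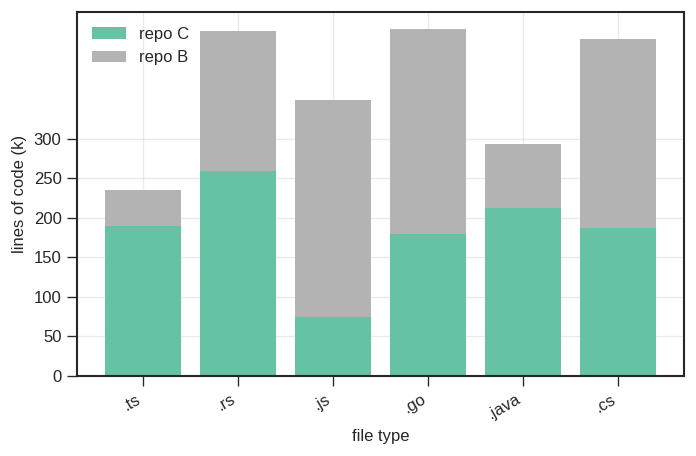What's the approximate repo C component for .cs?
repo C top ≈ 200, bottom ≈ 0; segment ≈ 200.

≈ 200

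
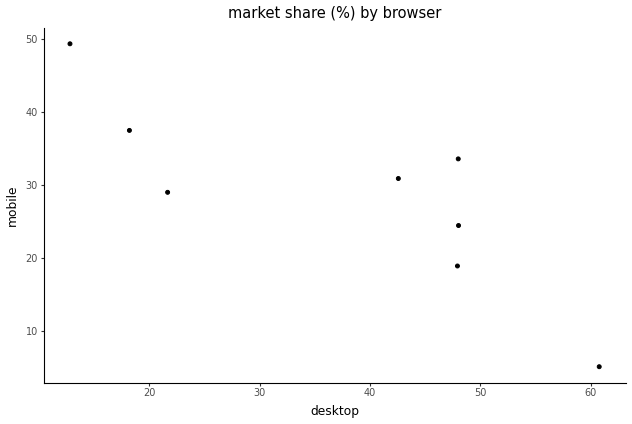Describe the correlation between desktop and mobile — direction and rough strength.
Points are negatively correlated; strong (|r| ≈ 0.8).

negative, strong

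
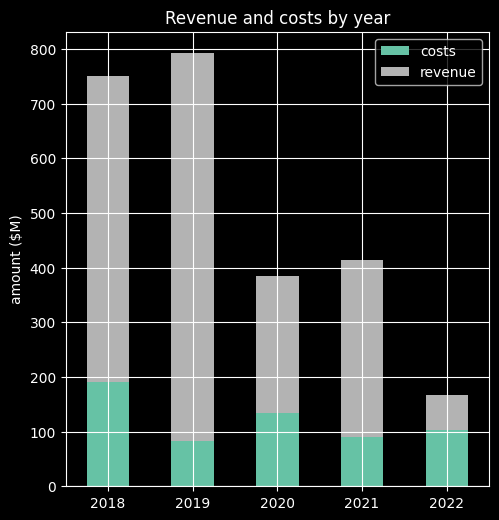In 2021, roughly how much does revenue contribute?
revenue top ≈ 400, bottom ≈ 100; segment ≈ 300.

≈ 300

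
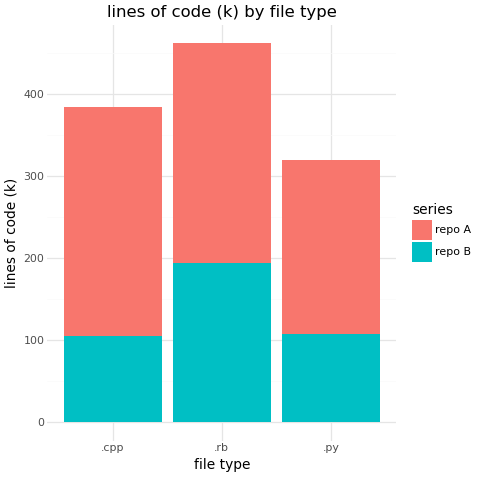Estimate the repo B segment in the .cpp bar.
repo B top ≈ 100, bottom ≈ 0; segment ≈ 100.

≈ 100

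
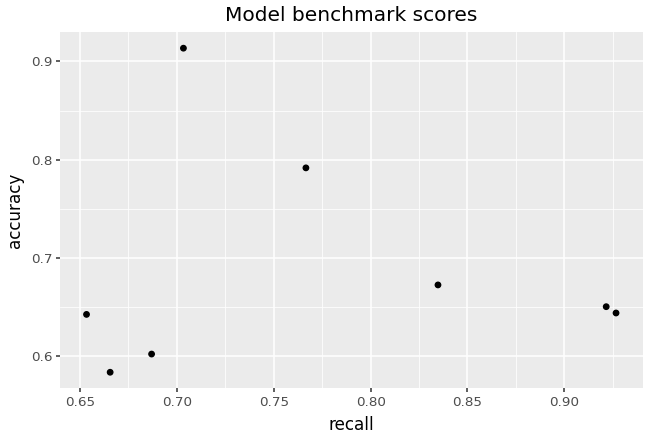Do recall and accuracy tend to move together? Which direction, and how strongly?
no clear correlation

Points are roughly uncorrelated; weak (|r| ≈ 0.1).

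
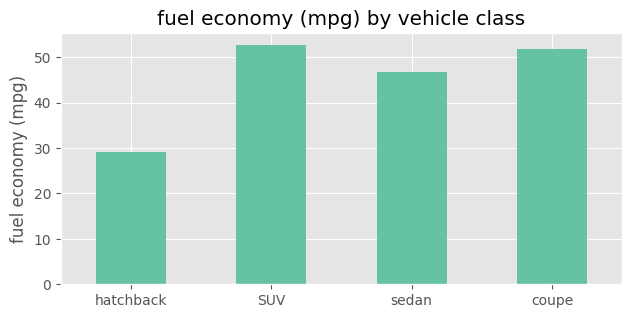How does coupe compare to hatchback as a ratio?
coupe ≈ 50, hatchback ≈ 30; 50/30 ≈ 1.67.

≈ 1.67×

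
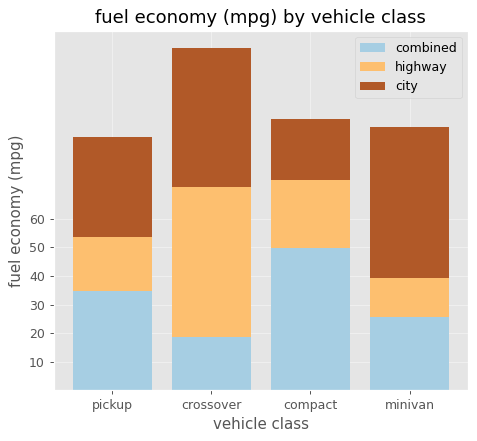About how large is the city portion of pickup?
≈ 40

city top ≈ 90, bottom ≈ 50; segment ≈ 40.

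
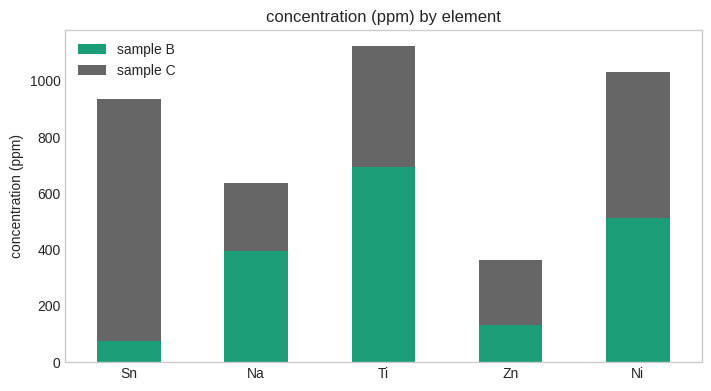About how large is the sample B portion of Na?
≈ 400

sample B top ≈ 400, bottom ≈ 0; segment ≈ 400.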